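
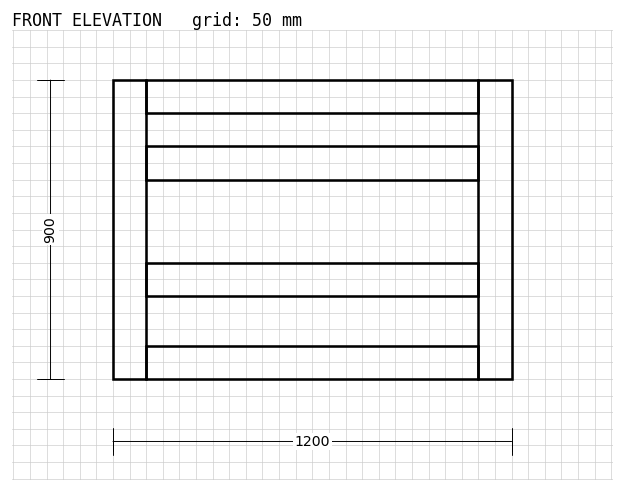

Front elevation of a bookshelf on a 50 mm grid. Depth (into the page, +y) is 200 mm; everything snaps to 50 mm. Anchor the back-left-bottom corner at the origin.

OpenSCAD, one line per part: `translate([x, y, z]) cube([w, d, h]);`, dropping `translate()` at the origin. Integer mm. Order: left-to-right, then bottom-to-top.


cube([100, 200, 900]);
translate([100, 0, 0]) cube([1000, 200, 100]);
translate([100, 0, 250]) cube([1000, 200, 100]);
translate([100, 0, 600]) cube([1000, 200, 100]);
translate([100, 0, 800]) cube([1000, 200, 100]);
translate([1100, 0, 0]) cube([100, 200, 900]);


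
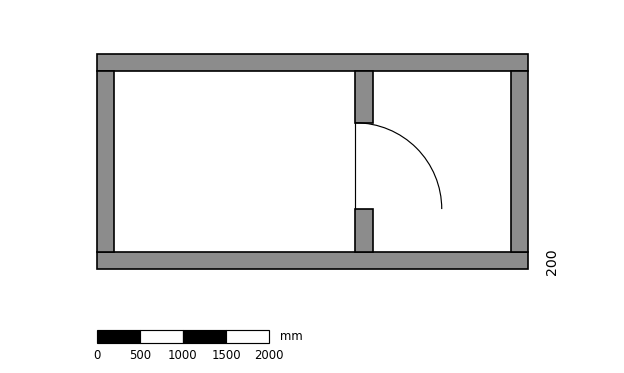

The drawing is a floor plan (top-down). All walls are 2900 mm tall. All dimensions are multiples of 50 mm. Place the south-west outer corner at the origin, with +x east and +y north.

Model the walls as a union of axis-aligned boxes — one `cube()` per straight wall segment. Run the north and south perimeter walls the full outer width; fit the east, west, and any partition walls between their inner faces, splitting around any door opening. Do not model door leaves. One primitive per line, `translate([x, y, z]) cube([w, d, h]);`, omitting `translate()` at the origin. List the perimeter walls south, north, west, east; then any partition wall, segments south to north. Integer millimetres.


cube([5000, 200, 2900]);
translate([0, 2300, 0]) cube([5000, 200, 2900]);
translate([0, 200, 0]) cube([200, 2100, 2900]);
translate([4800, 200, 0]) cube([200, 2100, 2900]);
translate([3000, 200, 0]) cube([200, 500, 2900]);
translate([3000, 1700, 0]) cube([200, 600, 2900]);


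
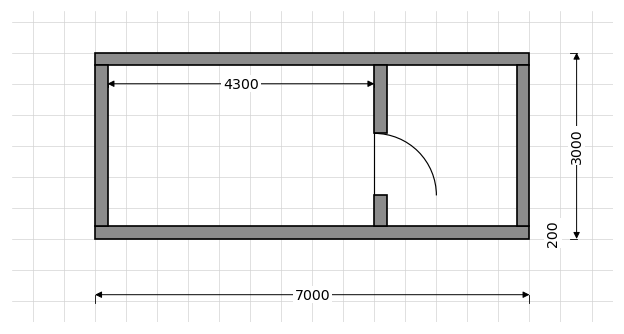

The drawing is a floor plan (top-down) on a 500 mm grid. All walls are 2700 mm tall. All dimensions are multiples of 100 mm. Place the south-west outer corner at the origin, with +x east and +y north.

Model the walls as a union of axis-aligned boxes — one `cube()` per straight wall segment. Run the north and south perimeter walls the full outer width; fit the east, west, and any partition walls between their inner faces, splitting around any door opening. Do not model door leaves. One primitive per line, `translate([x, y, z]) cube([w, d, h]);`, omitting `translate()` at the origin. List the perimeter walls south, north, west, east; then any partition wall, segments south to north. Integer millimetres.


cube([7000, 200, 2700]);
translate([0, 2800, 0]) cube([7000, 200, 2700]);
translate([0, 200, 0]) cube([200, 2600, 2700]);
translate([6800, 200, 0]) cube([200, 2600, 2700]);
translate([4500, 200, 0]) cube([200, 500, 2700]);
translate([4500, 1700, 0]) cube([200, 1100, 2700]);


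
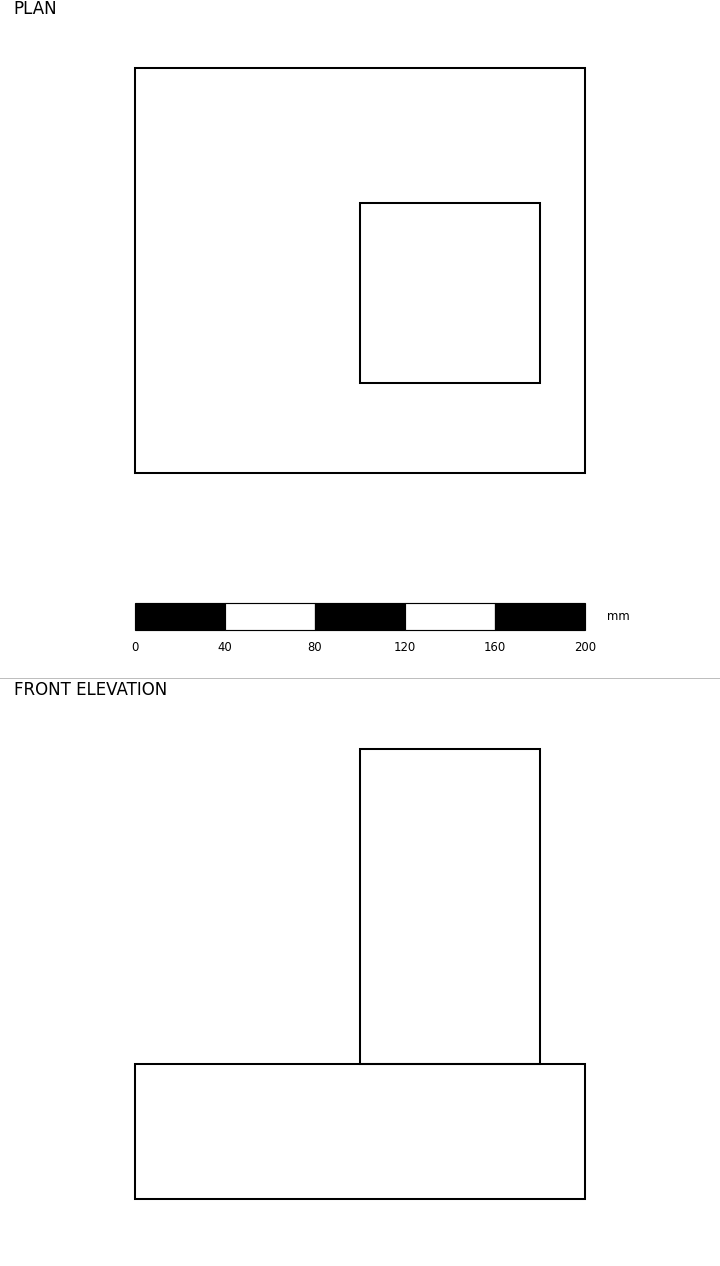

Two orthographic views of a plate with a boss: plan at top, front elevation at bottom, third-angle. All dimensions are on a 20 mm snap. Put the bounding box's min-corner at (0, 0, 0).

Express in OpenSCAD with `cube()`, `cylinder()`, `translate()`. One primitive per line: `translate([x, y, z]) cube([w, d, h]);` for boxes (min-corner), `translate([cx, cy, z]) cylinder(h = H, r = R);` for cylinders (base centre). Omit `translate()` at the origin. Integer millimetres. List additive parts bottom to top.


cube([200, 180, 60]);
translate([100, 40, 60]) cube([80, 80, 140]);


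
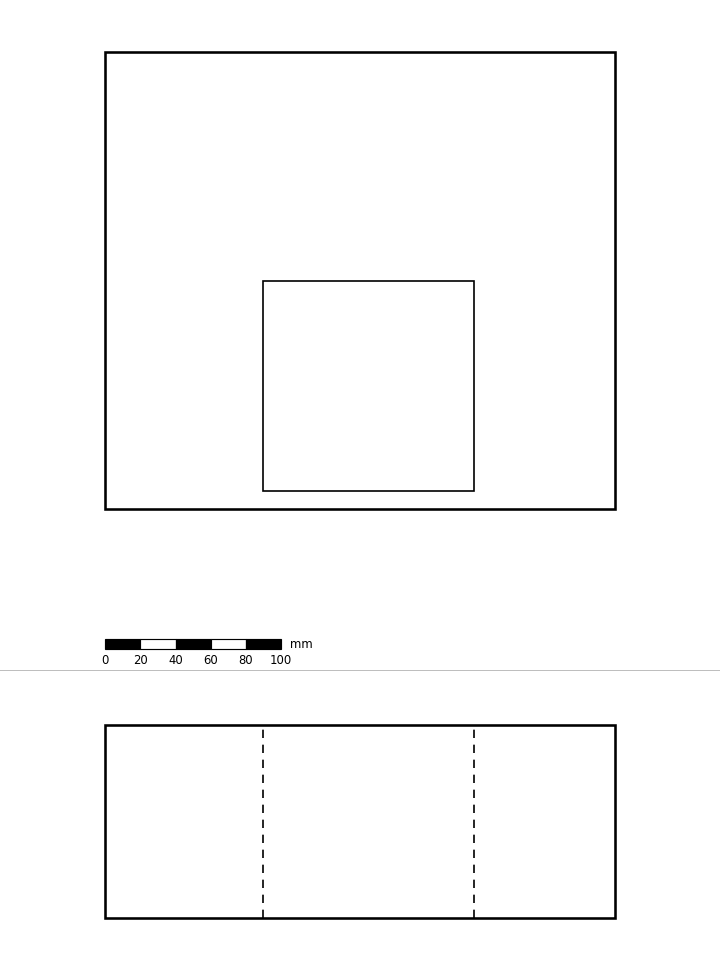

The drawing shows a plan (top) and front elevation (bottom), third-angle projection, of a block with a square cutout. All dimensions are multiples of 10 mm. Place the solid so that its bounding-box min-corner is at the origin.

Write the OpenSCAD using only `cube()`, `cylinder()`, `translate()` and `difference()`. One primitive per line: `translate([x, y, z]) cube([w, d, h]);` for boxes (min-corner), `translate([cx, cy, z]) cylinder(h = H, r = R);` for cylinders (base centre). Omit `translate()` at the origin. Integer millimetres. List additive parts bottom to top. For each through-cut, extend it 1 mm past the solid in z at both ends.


difference() {
  cube([290, 260, 110]);
  translate([90, 10, -1]) cube([120, 120, 112]);
}


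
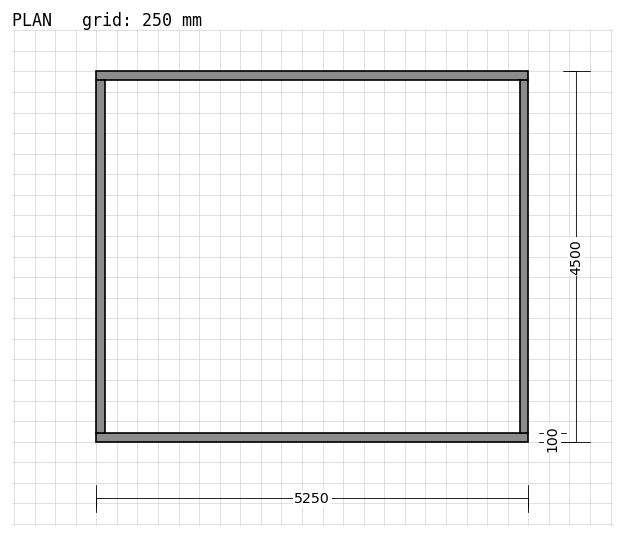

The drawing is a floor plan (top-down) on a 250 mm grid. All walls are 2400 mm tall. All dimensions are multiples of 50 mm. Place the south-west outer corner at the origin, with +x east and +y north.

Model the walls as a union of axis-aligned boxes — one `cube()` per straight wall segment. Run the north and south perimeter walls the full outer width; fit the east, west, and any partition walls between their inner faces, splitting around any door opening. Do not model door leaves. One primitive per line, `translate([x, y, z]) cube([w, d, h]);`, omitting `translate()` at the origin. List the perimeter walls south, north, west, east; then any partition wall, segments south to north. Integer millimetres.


cube([5250, 100, 2400]);
translate([0, 4400, 0]) cube([5250, 100, 2400]);
translate([0, 100, 0]) cube([100, 4300, 2400]);
translate([5150, 100, 0]) cube([100, 4300, 2400]);


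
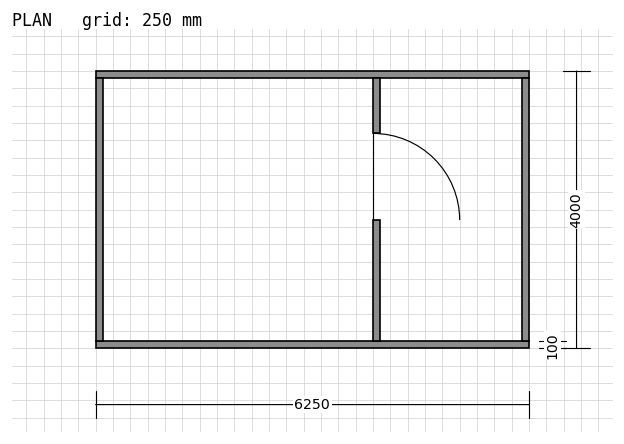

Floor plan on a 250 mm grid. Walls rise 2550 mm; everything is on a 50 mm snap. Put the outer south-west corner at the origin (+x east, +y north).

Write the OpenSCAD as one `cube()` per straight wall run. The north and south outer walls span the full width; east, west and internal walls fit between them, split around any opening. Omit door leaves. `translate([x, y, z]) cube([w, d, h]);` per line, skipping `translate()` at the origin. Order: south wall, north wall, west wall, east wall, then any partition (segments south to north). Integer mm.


cube([6250, 100, 2550]);
translate([0, 3900, 0]) cube([6250, 100, 2550]);
translate([0, 100, 0]) cube([100, 3800, 2550]);
translate([6150, 100, 0]) cube([100, 3800, 2550]);
translate([4000, 100, 0]) cube([100, 1750, 2550]);
translate([4000, 3100, 0]) cube([100, 800, 2550]);


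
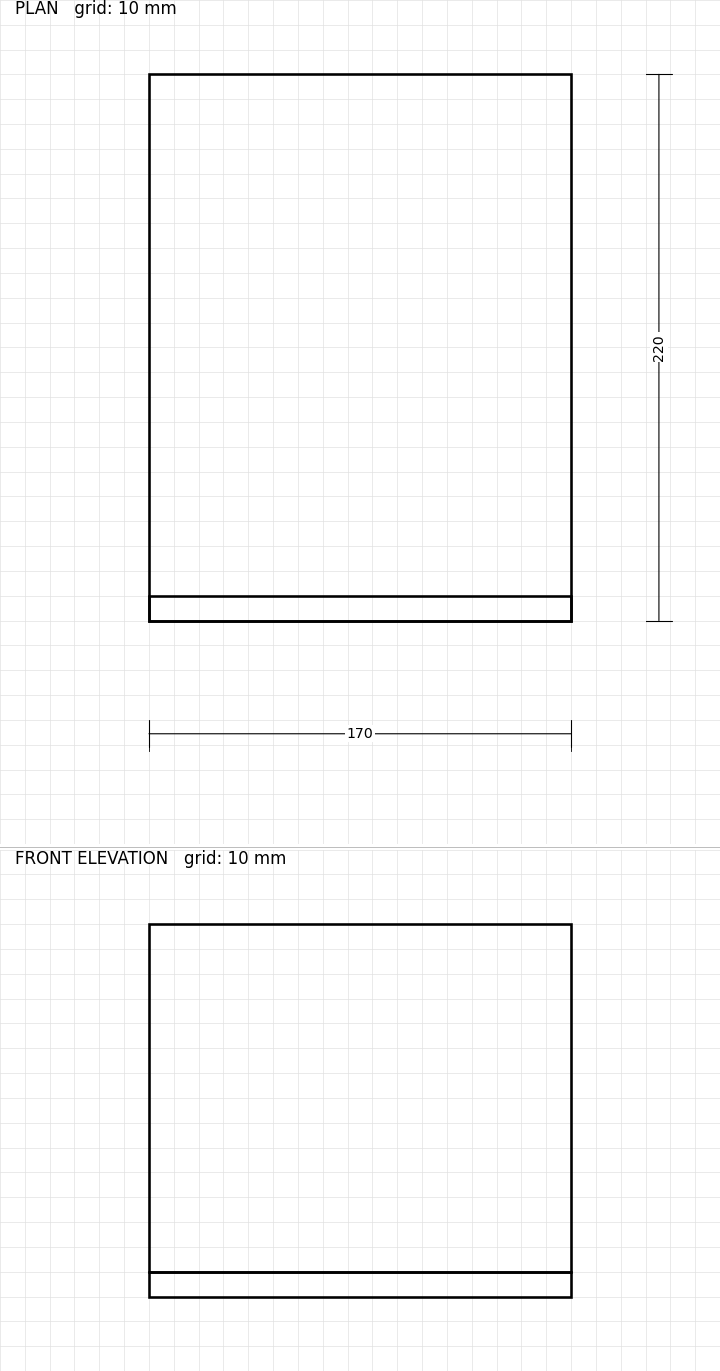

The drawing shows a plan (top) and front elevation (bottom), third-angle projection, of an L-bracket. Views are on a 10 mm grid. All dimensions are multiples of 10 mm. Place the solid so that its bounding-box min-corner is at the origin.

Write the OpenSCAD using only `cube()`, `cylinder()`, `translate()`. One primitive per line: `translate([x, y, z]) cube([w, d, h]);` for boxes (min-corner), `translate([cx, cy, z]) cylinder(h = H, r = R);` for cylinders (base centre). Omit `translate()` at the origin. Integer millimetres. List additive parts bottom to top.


cube([170, 220, 10]);
translate([0, 0, 10]) cube([170, 10, 140]);


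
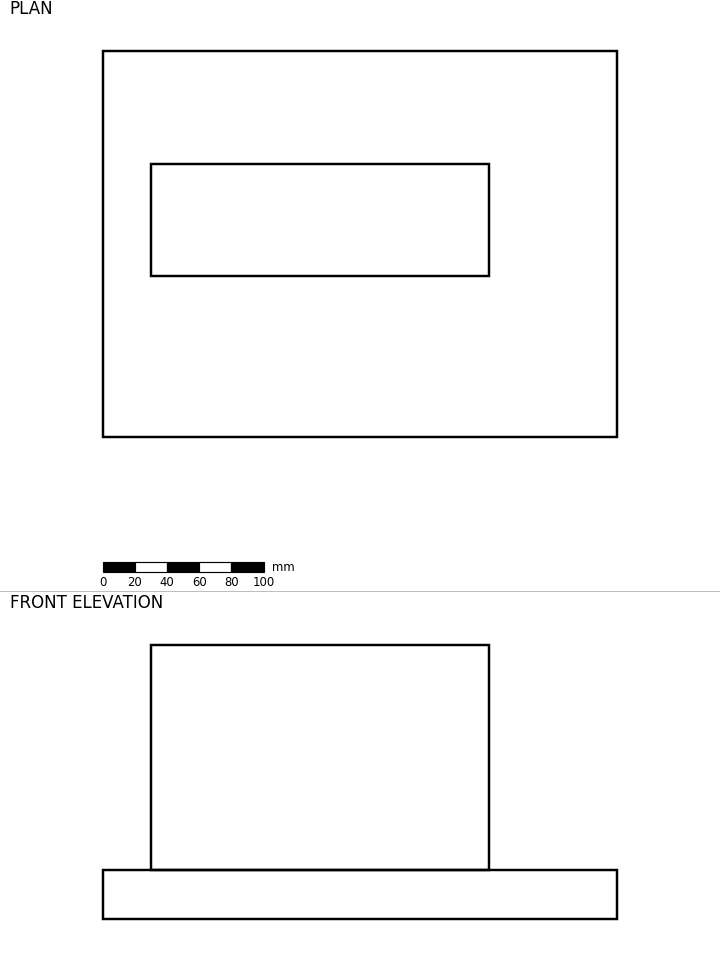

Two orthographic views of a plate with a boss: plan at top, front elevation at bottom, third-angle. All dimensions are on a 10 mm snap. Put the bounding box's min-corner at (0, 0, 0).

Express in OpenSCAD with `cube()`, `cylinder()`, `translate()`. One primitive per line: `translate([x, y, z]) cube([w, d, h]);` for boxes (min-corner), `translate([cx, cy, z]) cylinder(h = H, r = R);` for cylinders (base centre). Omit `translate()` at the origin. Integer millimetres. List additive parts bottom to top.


cube([320, 240, 30]);
translate([30, 100, 30]) cube([210, 70, 140]);


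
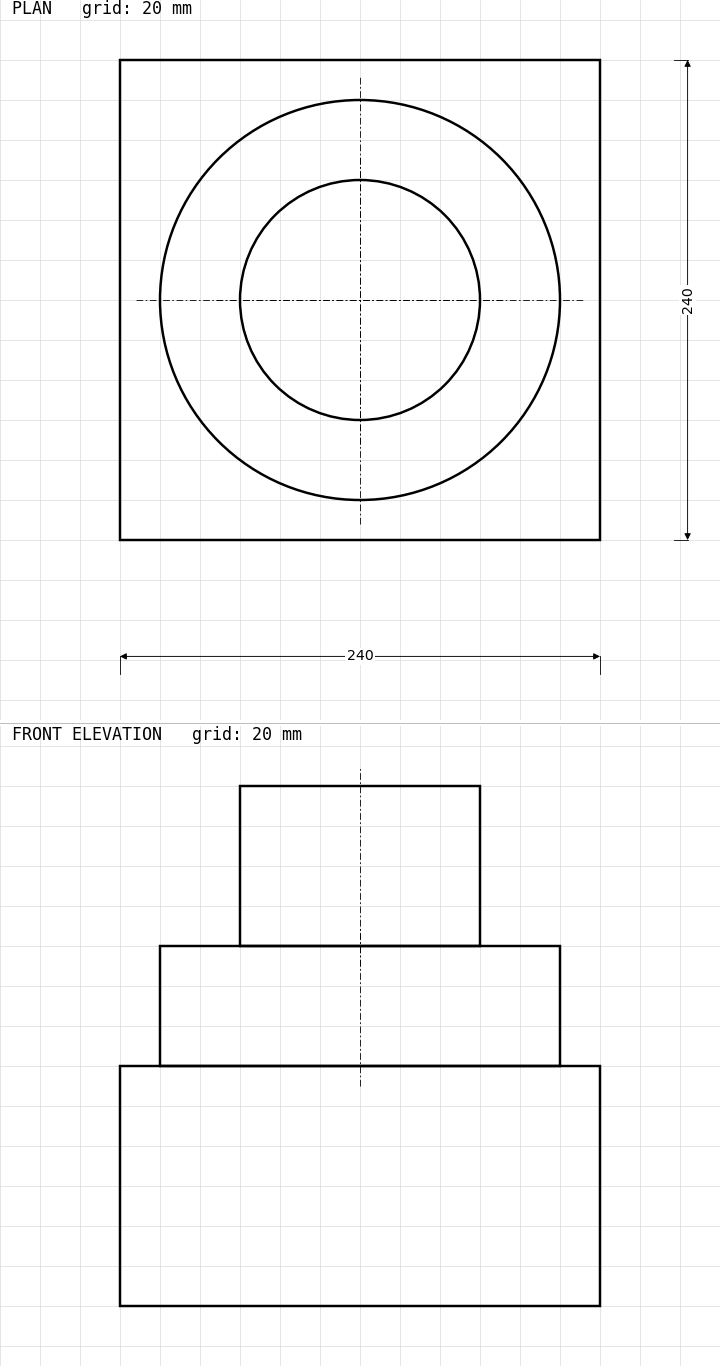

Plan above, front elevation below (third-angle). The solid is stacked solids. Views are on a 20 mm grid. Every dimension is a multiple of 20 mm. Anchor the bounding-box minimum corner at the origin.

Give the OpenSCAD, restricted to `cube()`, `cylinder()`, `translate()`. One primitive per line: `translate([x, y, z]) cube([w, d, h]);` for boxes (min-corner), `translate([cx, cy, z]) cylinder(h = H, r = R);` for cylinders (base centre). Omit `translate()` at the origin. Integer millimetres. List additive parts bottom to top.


cube([240, 240, 120]);
translate([120, 120, 120]) cylinder(h = 60, r = 100);
translate([120, 120, 180]) cylinder(h = 80, r = 60);


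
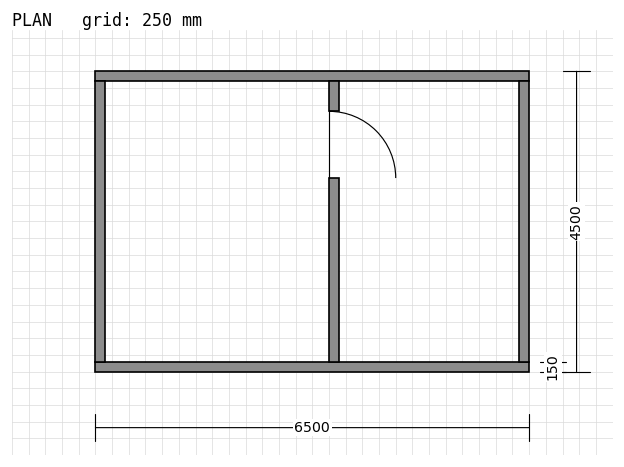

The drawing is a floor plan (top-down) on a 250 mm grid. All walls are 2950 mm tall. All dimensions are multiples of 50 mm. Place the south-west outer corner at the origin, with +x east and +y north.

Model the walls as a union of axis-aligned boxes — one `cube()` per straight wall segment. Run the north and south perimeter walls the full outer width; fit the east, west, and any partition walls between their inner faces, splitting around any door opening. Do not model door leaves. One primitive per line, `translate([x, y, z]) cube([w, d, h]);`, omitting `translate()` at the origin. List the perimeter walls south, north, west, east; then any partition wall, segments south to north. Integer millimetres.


cube([6500, 150, 2950]);
translate([0, 4350, 0]) cube([6500, 150, 2950]);
translate([0, 150, 0]) cube([150, 4200, 2950]);
translate([6350, 150, 0]) cube([150, 4200, 2950]);
translate([3500, 150, 0]) cube([150, 2750, 2950]);
translate([3500, 3900, 0]) cube([150, 450, 2950]);


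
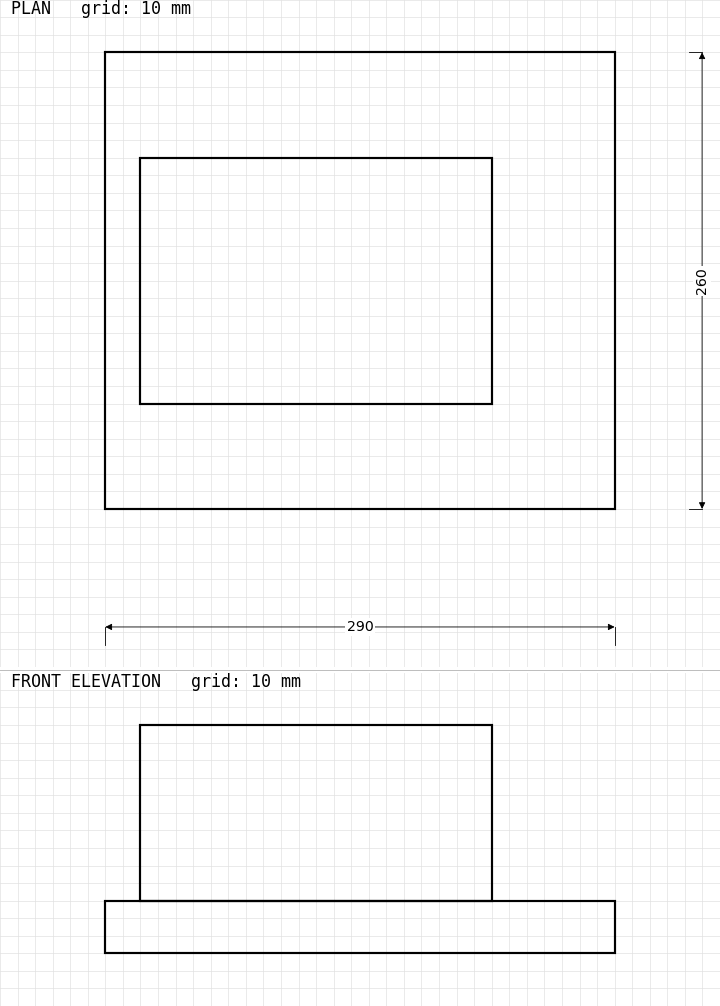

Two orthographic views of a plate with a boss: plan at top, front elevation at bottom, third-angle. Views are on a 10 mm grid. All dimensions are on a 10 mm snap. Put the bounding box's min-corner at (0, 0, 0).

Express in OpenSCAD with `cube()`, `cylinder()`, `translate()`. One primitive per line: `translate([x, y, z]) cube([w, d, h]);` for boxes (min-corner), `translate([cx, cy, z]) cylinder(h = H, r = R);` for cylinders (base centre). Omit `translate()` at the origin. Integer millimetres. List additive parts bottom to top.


cube([290, 260, 30]);
translate([20, 60, 30]) cube([200, 140, 100]);


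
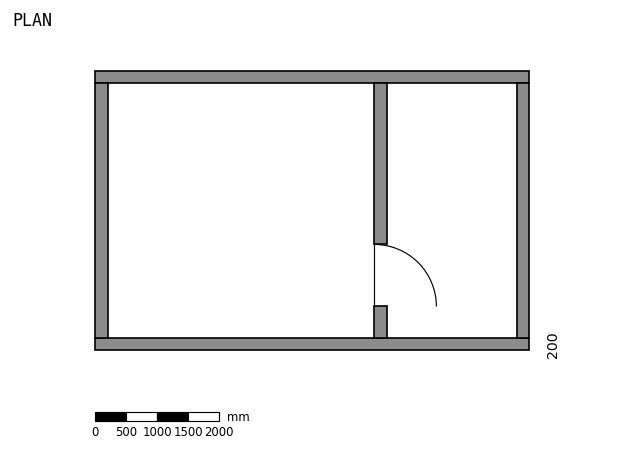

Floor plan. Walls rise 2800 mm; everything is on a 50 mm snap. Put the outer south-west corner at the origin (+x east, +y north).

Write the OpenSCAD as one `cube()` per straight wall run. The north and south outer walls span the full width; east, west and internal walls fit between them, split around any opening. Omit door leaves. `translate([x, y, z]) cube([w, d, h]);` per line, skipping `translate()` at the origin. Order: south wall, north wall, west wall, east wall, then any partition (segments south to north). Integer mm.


cube([7000, 200, 2800]);
translate([0, 4300, 0]) cube([7000, 200, 2800]);
translate([0, 200, 0]) cube([200, 4100, 2800]);
translate([6800, 200, 0]) cube([200, 4100, 2800]);
translate([4500, 200, 0]) cube([200, 500, 2800]);
translate([4500, 1700, 0]) cube([200, 2600, 2800]);


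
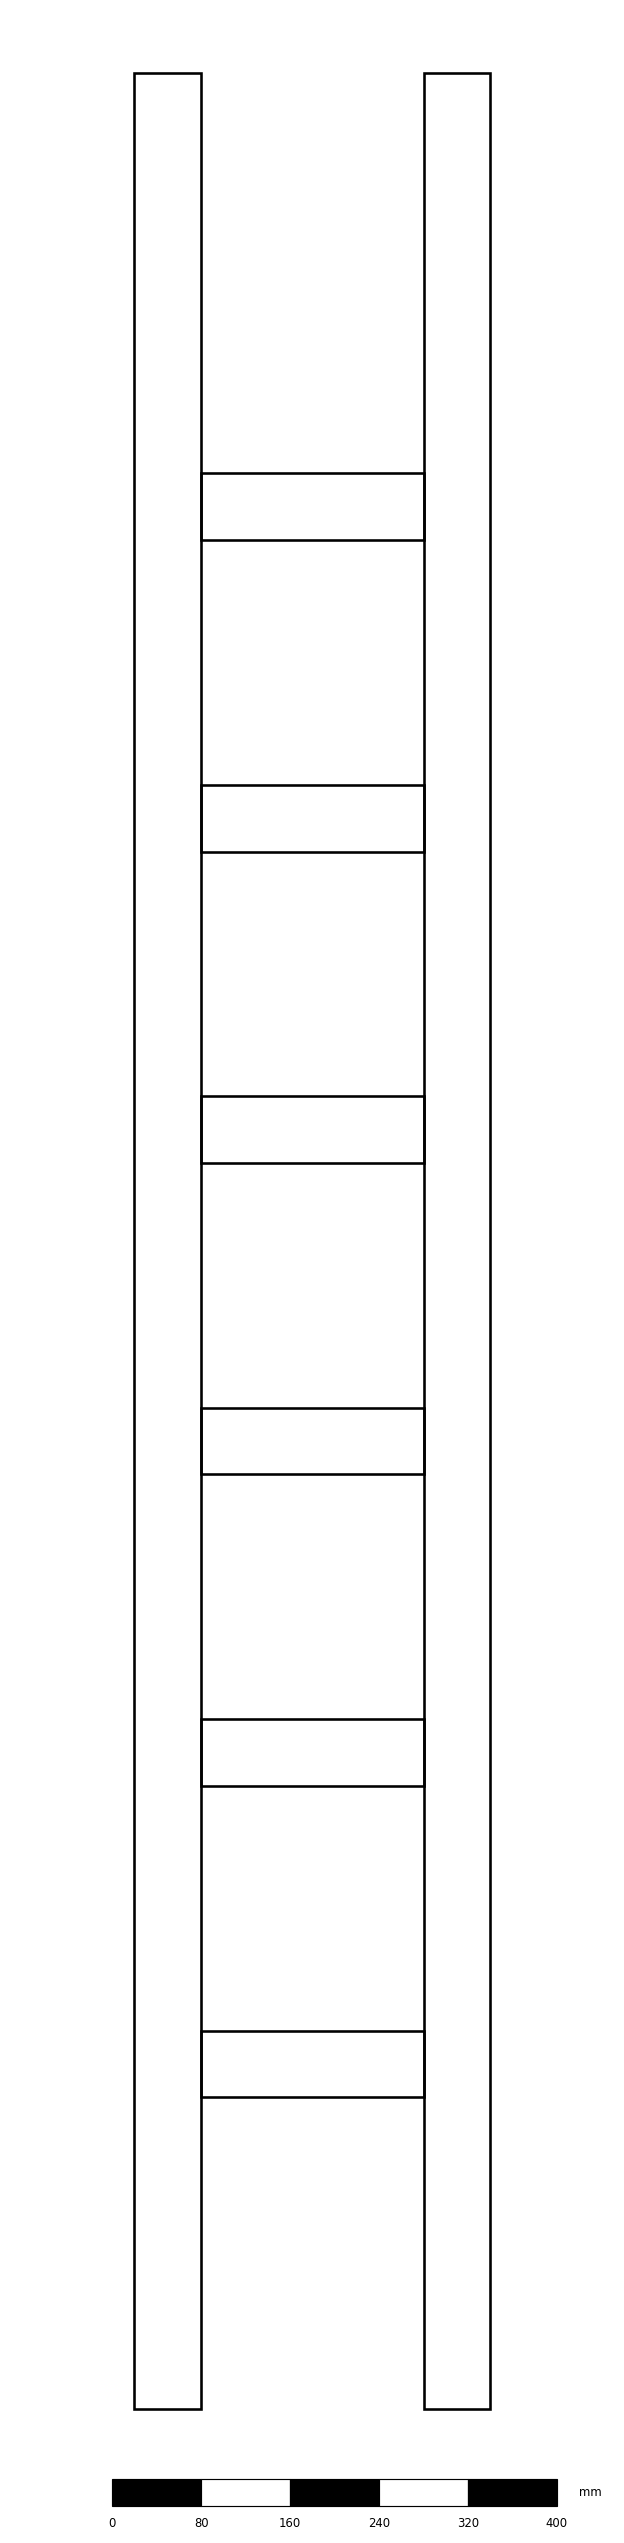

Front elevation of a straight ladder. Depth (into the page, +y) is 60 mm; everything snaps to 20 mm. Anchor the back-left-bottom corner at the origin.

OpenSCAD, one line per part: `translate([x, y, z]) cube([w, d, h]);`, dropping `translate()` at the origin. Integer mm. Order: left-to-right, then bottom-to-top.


cube([60, 60, 2100]);
translate([60, 0, 280]) cube([200, 60, 60]);
translate([60, 0, 560]) cube([200, 60, 60]);
translate([60, 0, 840]) cube([200, 60, 60]);
translate([60, 0, 1120]) cube([200, 60, 60]);
translate([60, 0, 1400]) cube([200, 60, 60]);
translate([60, 0, 1680]) cube([200, 60, 60]);
translate([260, 0, 0]) cube([60, 60, 2100]);


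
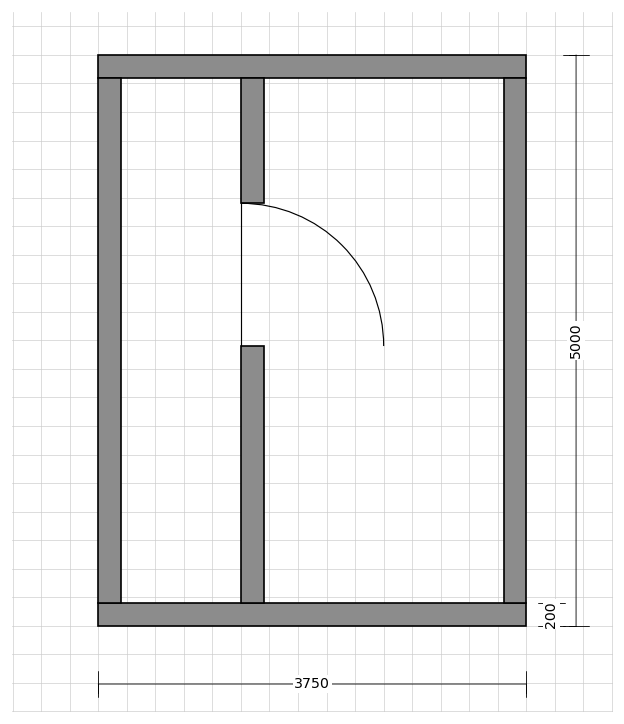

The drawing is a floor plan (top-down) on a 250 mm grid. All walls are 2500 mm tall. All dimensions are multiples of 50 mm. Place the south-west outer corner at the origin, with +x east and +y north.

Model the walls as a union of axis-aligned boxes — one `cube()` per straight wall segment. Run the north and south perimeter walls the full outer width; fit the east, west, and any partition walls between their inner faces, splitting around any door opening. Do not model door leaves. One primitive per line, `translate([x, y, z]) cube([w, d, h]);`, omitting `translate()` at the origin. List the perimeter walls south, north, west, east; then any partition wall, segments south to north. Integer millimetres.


cube([3750, 200, 2500]);
translate([0, 4800, 0]) cube([3750, 200, 2500]);
translate([0, 200, 0]) cube([200, 4600, 2500]);
translate([3550, 200, 0]) cube([200, 4600, 2500]);
translate([1250, 200, 0]) cube([200, 2250, 2500]);
translate([1250, 3700, 0]) cube([200, 1100, 2500]);


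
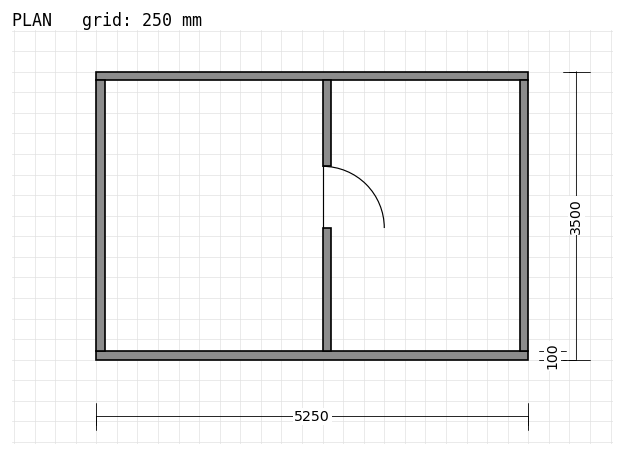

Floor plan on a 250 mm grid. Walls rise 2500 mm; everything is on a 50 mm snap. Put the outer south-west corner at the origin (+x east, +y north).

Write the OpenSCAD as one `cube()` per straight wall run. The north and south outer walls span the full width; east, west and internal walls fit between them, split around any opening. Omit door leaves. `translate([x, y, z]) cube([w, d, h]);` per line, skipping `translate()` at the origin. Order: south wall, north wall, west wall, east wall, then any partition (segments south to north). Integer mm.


cube([5250, 100, 2500]);
translate([0, 3400, 0]) cube([5250, 100, 2500]);
translate([0, 100, 0]) cube([100, 3300, 2500]);
translate([5150, 100, 0]) cube([100, 3300, 2500]);
translate([2750, 100, 0]) cube([100, 1500, 2500]);
translate([2750, 2350, 0]) cube([100, 1050, 2500]);


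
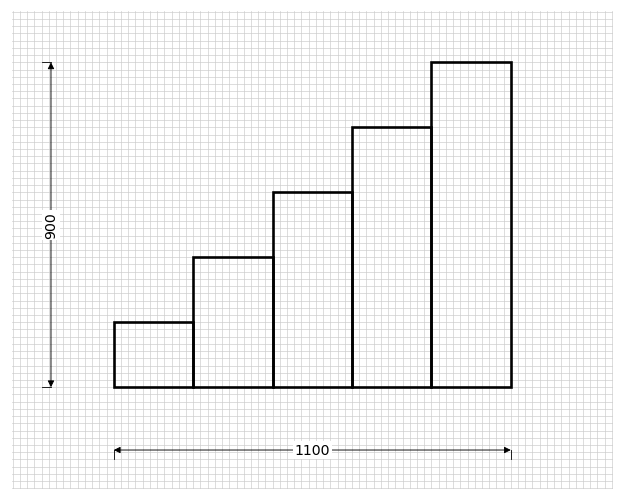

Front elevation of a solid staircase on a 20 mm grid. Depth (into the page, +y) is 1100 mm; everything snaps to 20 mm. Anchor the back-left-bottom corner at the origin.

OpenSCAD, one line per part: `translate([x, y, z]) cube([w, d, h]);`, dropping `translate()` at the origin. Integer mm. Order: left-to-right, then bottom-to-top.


cube([220, 1100, 180]);
translate([220, 0, 0]) cube([220, 1100, 360]);
translate([440, 0, 0]) cube([220, 1100, 540]);
translate([660, 0, 0]) cube([220, 1100, 720]);
translate([880, 0, 0]) cube([220, 1100, 900]);


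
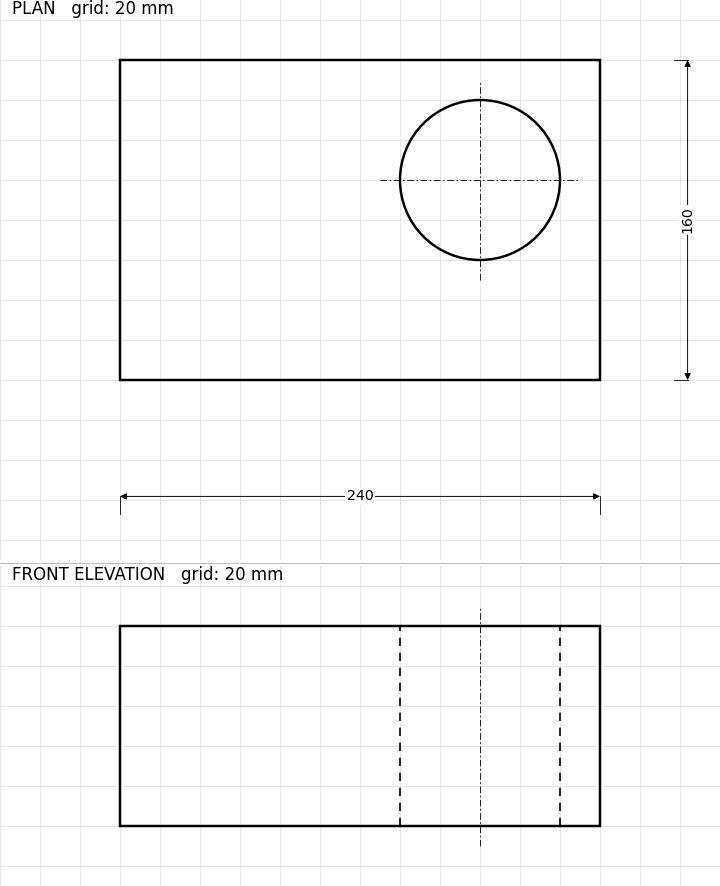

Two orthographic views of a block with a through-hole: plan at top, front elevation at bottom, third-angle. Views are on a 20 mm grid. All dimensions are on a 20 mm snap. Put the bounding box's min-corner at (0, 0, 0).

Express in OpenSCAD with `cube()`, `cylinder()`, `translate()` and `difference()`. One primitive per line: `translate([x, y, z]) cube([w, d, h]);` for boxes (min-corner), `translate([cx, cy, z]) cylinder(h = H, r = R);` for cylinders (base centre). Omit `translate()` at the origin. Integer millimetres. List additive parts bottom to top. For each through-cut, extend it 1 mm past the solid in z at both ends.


difference() {
  cube([240, 160, 100]);
  translate([180, 100, -1]) cylinder(h = 102, r = 40);
}


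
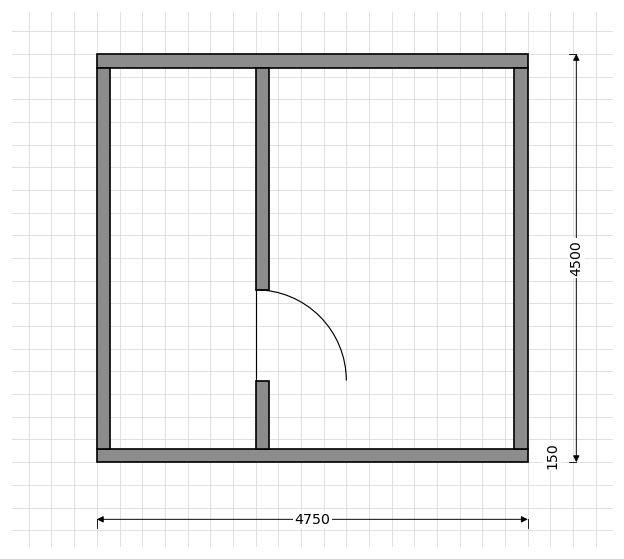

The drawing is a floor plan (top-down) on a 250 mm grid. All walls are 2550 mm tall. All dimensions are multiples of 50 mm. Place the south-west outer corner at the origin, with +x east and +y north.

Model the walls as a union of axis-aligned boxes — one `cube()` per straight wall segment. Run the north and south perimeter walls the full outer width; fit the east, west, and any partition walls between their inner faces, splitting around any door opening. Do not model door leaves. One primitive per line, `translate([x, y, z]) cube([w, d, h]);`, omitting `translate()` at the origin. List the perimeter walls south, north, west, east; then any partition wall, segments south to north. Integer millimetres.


cube([4750, 150, 2550]);
translate([0, 4350, 0]) cube([4750, 150, 2550]);
translate([0, 150, 0]) cube([150, 4200, 2550]);
translate([4600, 150, 0]) cube([150, 4200, 2550]);
translate([1750, 150, 0]) cube([150, 750, 2550]);
translate([1750, 1900, 0]) cube([150, 2450, 2550]);


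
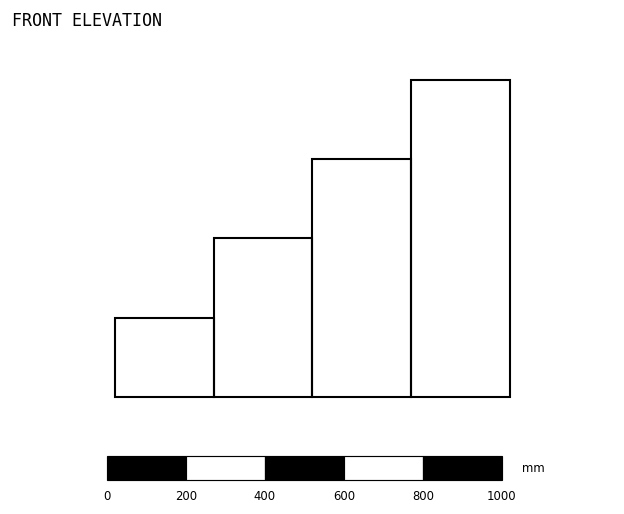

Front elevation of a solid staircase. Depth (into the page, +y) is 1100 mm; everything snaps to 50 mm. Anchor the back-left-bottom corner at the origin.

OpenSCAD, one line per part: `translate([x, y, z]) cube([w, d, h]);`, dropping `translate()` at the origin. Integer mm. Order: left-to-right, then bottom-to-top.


cube([250, 1100, 200]);
translate([250, 0, 0]) cube([250, 1100, 400]);
translate([500, 0, 0]) cube([250, 1100, 600]);
translate([750, 0, 0]) cube([250, 1100, 800]);


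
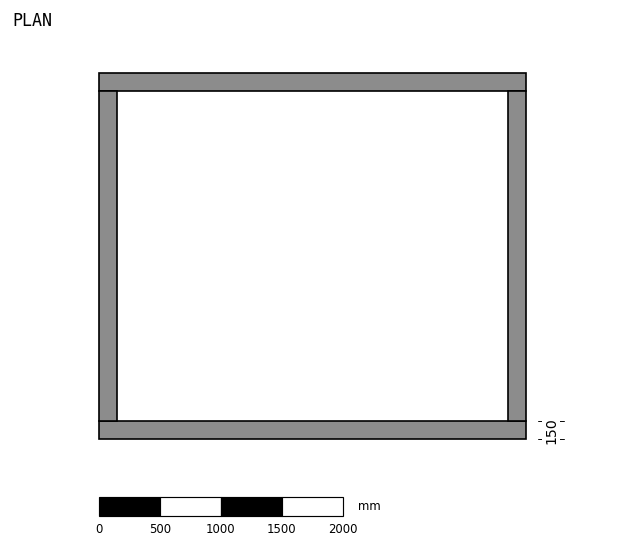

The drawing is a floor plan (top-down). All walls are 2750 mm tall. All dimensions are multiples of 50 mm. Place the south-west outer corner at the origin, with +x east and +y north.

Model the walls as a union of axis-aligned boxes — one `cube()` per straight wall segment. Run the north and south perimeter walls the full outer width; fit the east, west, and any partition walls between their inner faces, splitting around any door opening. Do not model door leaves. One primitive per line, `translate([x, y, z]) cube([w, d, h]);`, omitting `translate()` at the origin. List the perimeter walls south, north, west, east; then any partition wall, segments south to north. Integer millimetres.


cube([3500, 150, 2750]);
translate([0, 2850, 0]) cube([3500, 150, 2750]);
translate([0, 150, 0]) cube([150, 2700, 2750]);
translate([3350, 150, 0]) cube([150, 2700, 2750]);


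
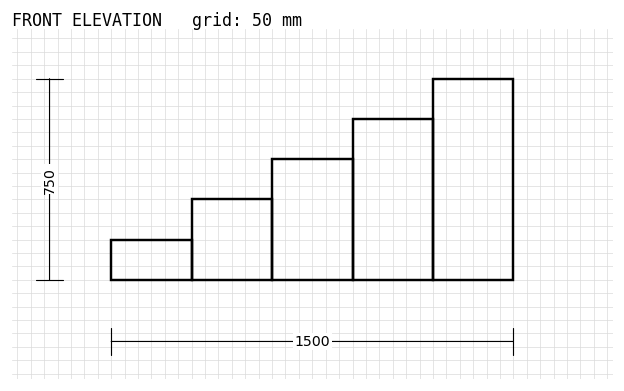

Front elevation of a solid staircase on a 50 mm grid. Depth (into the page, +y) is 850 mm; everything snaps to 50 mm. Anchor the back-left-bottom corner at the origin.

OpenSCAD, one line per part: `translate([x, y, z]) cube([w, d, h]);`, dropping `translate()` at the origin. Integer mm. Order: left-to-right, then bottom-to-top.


cube([300, 850, 150]);
translate([300, 0, 0]) cube([300, 850, 300]);
translate([600, 0, 0]) cube([300, 850, 450]);
translate([900, 0, 0]) cube([300, 850, 600]);
translate([1200, 0, 0]) cube([300, 850, 750]);


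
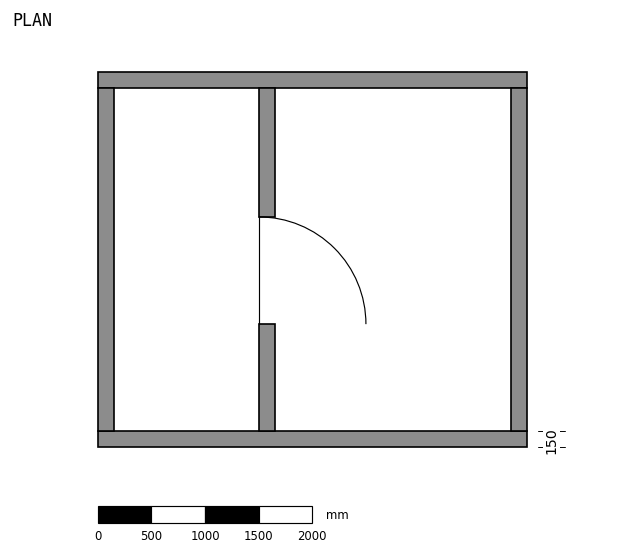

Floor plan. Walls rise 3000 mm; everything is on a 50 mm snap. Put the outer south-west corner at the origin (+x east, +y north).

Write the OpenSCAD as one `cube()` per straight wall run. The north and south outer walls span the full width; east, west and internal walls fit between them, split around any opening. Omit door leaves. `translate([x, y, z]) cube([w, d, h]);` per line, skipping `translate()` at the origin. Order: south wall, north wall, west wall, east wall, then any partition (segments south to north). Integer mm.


cube([4000, 150, 3000]);
translate([0, 3350, 0]) cube([4000, 150, 3000]);
translate([0, 150, 0]) cube([150, 3200, 3000]);
translate([3850, 150, 0]) cube([150, 3200, 3000]);
translate([1500, 150, 0]) cube([150, 1000, 3000]);
translate([1500, 2150, 0]) cube([150, 1200, 3000]);


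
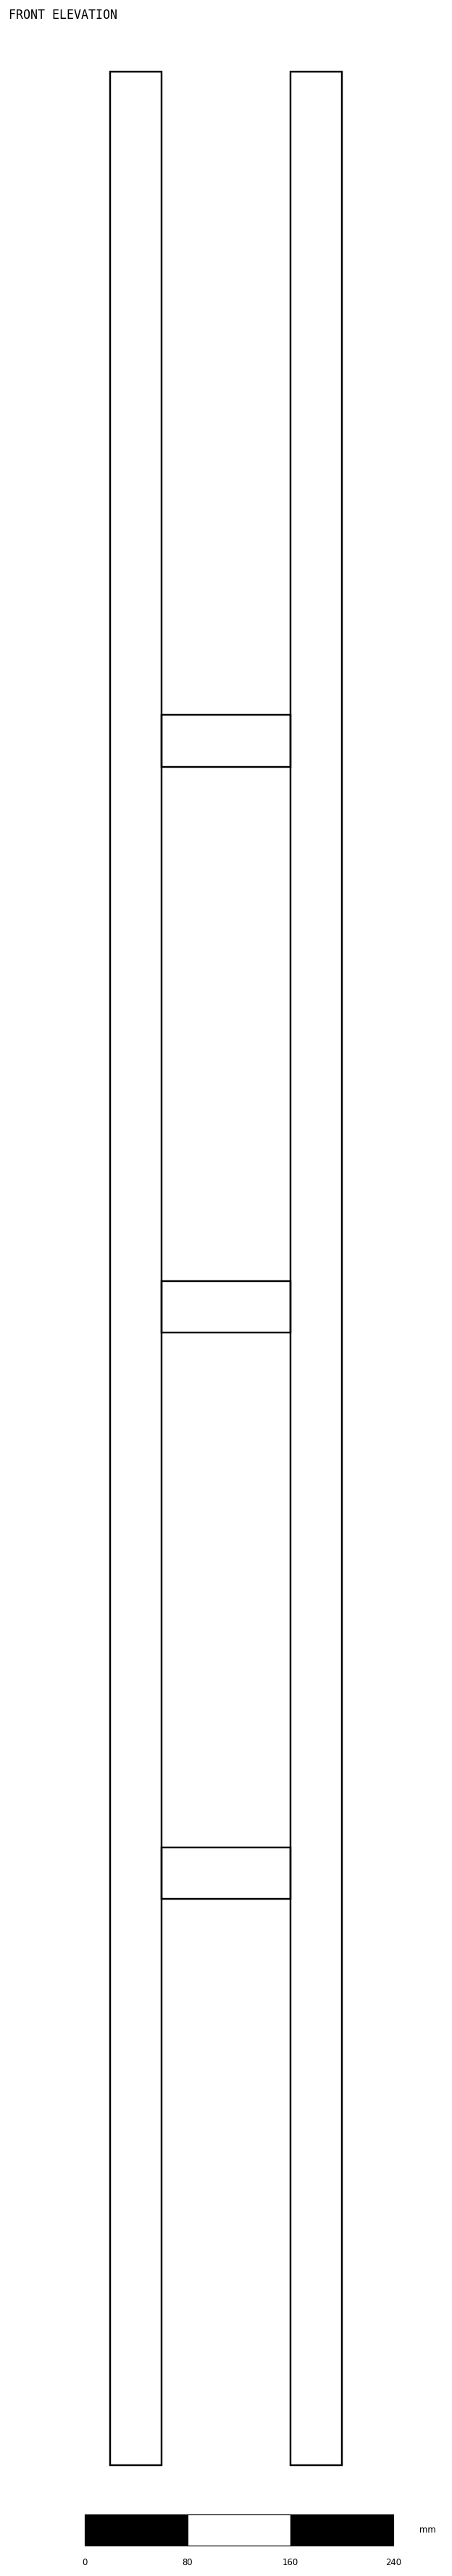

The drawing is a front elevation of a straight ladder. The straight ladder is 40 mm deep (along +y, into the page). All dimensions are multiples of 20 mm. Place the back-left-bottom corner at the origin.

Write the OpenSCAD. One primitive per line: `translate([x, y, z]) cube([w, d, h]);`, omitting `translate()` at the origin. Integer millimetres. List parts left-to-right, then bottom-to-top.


cube([40, 40, 1860]);
translate([40, 0, 440]) cube([100, 40, 40]);
translate([40, 0, 880]) cube([100, 40, 40]);
translate([40, 0, 1320]) cube([100, 40, 40]);
translate([140, 0, 0]) cube([40, 40, 1860]);


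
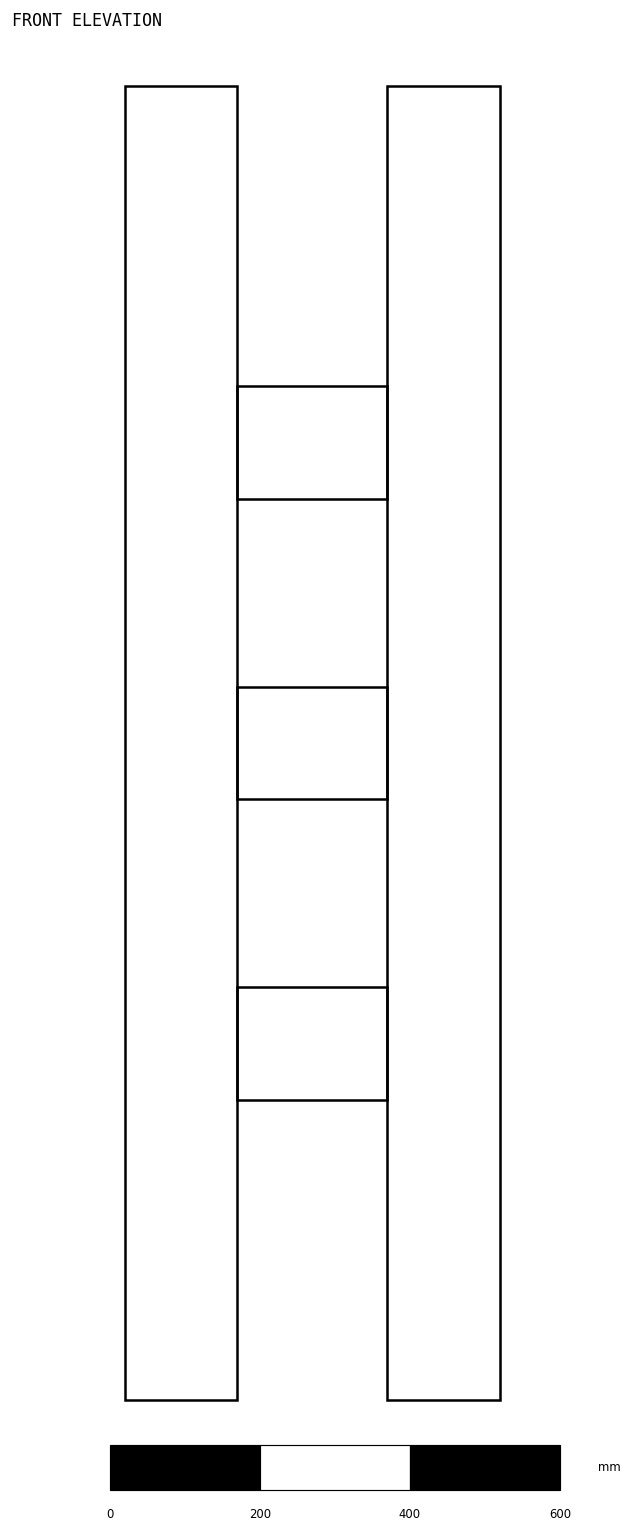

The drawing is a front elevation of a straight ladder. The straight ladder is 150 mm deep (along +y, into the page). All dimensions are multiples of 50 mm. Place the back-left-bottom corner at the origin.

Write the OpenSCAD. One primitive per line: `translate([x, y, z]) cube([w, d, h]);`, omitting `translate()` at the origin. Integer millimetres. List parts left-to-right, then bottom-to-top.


cube([150, 150, 1750]);
translate([150, 0, 400]) cube([200, 150, 150]);
translate([150, 0, 800]) cube([200, 150, 150]);
translate([150, 0, 1200]) cube([200, 150, 150]);
translate([350, 0, 0]) cube([150, 150, 1750]);


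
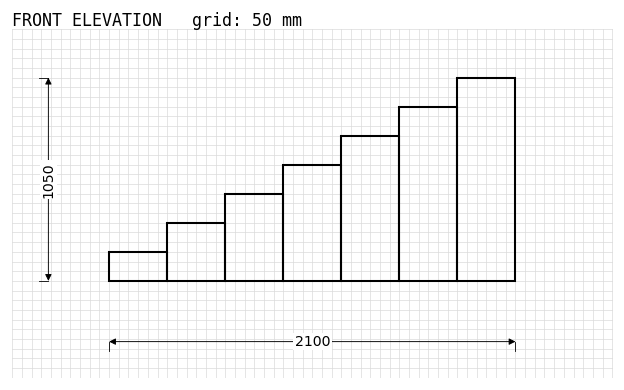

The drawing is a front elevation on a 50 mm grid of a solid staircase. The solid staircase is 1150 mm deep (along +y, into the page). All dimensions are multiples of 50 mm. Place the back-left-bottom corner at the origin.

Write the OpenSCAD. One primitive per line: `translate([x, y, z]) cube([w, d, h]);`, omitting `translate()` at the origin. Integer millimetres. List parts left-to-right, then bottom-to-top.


cube([300, 1150, 150]);
translate([300, 0, 0]) cube([300, 1150, 300]);
translate([600, 0, 0]) cube([300, 1150, 450]);
translate([900, 0, 0]) cube([300, 1150, 600]);
translate([1200, 0, 0]) cube([300, 1150, 750]);
translate([1500, 0, 0]) cube([300, 1150, 900]);
translate([1800, 0, 0]) cube([300, 1150, 1050]);


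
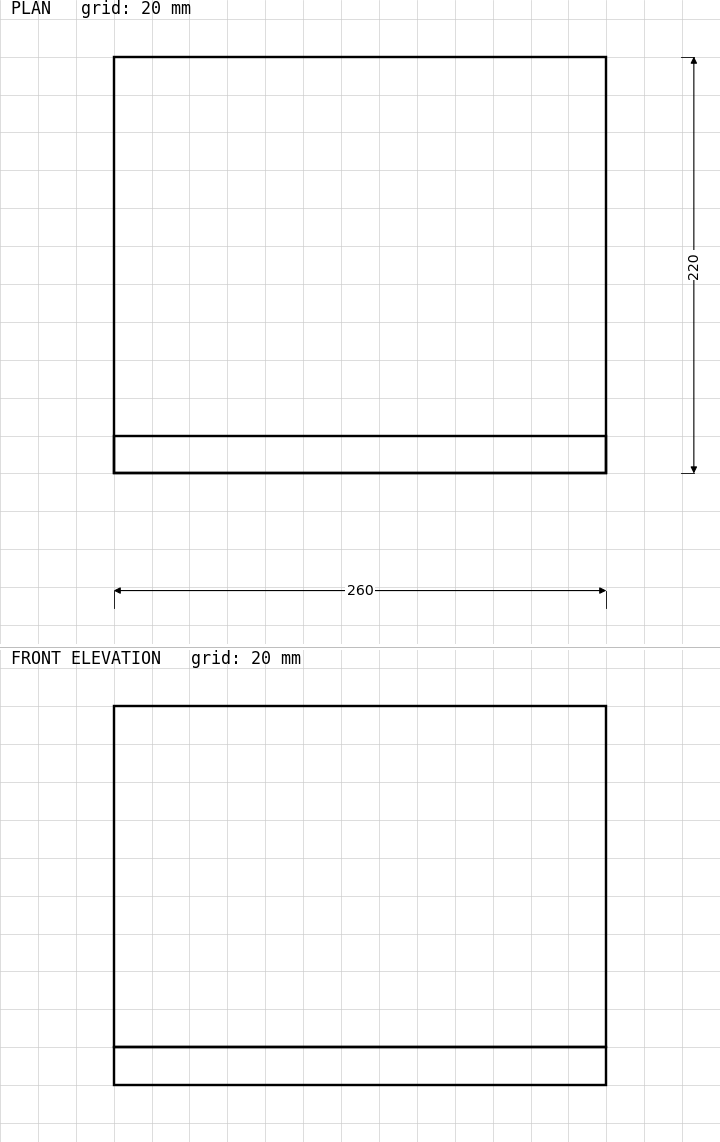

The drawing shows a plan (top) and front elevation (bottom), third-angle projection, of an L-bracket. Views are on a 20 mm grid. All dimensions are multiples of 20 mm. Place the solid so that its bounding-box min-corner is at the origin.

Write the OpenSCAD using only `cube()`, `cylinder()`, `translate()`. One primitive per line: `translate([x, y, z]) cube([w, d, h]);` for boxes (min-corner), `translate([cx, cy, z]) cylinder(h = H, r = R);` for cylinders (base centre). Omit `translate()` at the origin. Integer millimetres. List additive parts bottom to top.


cube([260, 220, 20]);
translate([0, 0, 20]) cube([260, 20, 180]);


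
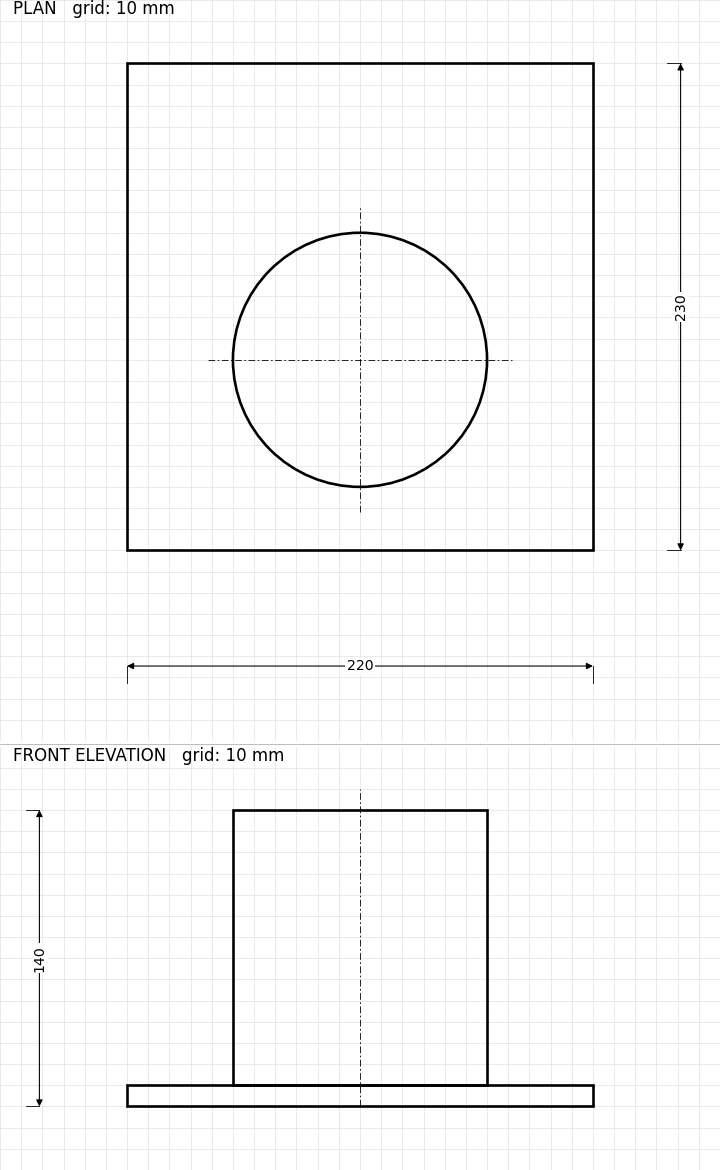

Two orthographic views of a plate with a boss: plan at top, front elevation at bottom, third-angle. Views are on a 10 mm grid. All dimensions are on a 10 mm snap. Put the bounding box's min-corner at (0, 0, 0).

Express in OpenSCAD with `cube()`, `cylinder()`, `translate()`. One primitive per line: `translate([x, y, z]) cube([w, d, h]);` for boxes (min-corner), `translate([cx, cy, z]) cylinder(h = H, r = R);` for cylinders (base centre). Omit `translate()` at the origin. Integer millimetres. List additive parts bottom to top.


cube([220, 230, 10]);
translate([110, 90, 10]) cylinder(h = 130, r = 60);


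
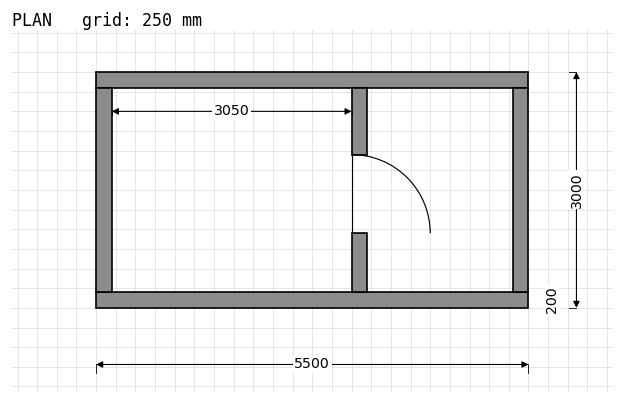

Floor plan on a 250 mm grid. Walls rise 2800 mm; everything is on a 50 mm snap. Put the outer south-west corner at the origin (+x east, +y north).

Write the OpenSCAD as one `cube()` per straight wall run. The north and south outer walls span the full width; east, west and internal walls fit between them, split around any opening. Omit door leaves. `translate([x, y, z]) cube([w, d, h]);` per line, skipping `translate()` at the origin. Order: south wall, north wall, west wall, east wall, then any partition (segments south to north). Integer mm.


cube([5500, 200, 2800]);
translate([0, 2800, 0]) cube([5500, 200, 2800]);
translate([0, 200, 0]) cube([200, 2600, 2800]);
translate([5300, 200, 0]) cube([200, 2600, 2800]);
translate([3250, 200, 0]) cube([200, 750, 2800]);
translate([3250, 1950, 0]) cube([200, 850, 2800]);


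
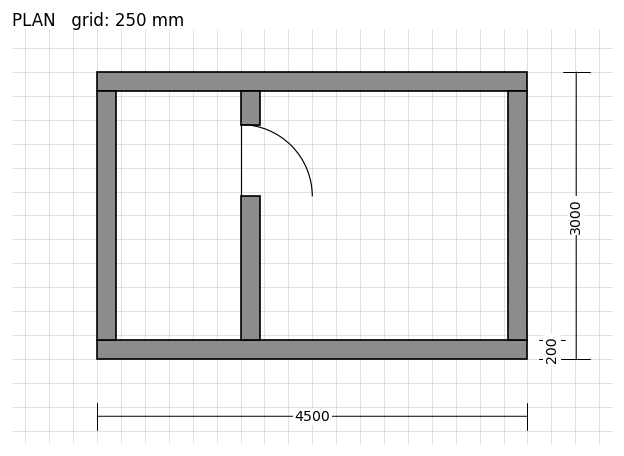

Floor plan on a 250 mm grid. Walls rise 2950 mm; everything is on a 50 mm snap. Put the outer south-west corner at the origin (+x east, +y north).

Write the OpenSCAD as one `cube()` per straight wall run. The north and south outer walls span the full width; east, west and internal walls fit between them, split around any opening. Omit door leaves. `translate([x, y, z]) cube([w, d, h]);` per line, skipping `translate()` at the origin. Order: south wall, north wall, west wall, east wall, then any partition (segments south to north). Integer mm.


cube([4500, 200, 2950]);
translate([0, 2800, 0]) cube([4500, 200, 2950]);
translate([0, 200, 0]) cube([200, 2600, 2950]);
translate([4300, 200, 0]) cube([200, 2600, 2950]);
translate([1500, 200, 0]) cube([200, 1500, 2950]);
translate([1500, 2450, 0]) cube([200, 350, 2950]);


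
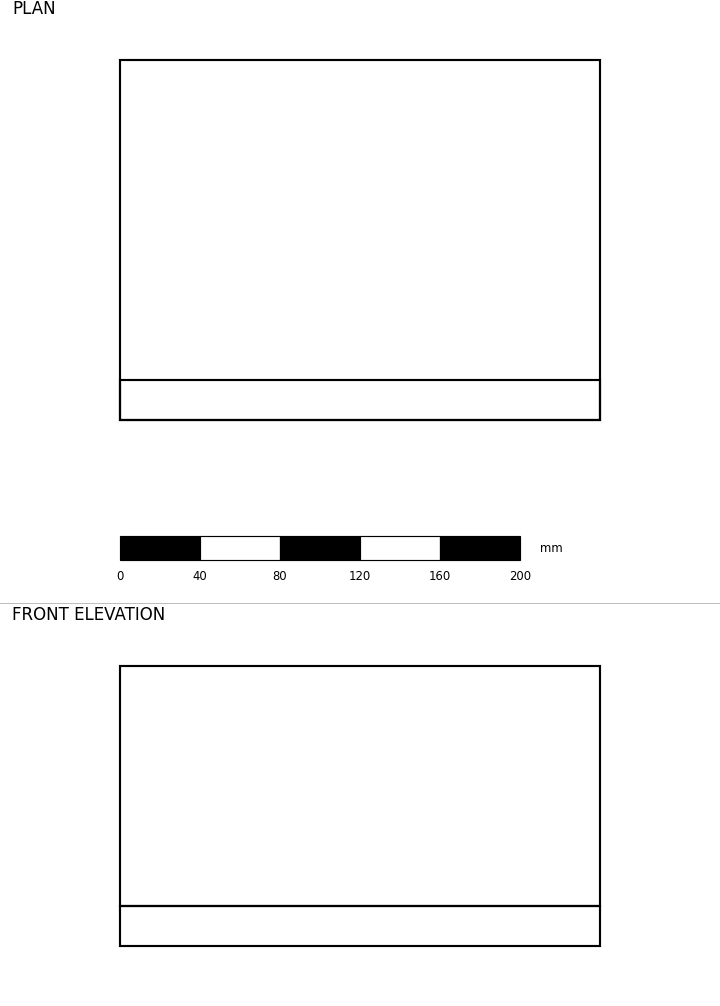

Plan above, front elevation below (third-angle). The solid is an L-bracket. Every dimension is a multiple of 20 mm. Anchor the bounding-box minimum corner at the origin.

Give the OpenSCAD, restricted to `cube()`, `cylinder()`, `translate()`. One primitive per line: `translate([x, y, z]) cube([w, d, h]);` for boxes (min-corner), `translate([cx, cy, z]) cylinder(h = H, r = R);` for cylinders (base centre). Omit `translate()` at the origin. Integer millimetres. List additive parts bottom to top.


cube([240, 180, 20]);
translate([0, 0, 20]) cube([240, 20, 120]);


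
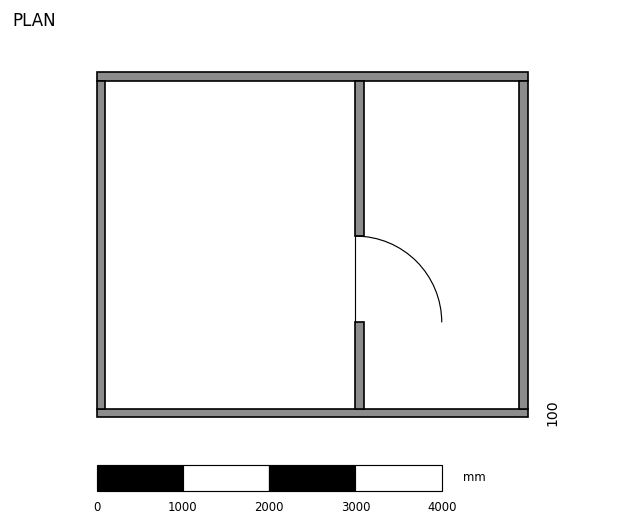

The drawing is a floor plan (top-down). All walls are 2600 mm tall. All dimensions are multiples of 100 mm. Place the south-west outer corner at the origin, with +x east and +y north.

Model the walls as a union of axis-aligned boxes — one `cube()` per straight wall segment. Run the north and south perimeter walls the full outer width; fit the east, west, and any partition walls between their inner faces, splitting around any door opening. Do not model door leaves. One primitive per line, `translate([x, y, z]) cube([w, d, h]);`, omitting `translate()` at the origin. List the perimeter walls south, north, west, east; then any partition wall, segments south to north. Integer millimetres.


cube([5000, 100, 2600]);
translate([0, 3900, 0]) cube([5000, 100, 2600]);
translate([0, 100, 0]) cube([100, 3800, 2600]);
translate([4900, 100, 0]) cube([100, 3800, 2600]);
translate([3000, 100, 0]) cube([100, 1000, 2600]);
translate([3000, 2100, 0]) cube([100, 1800, 2600]);


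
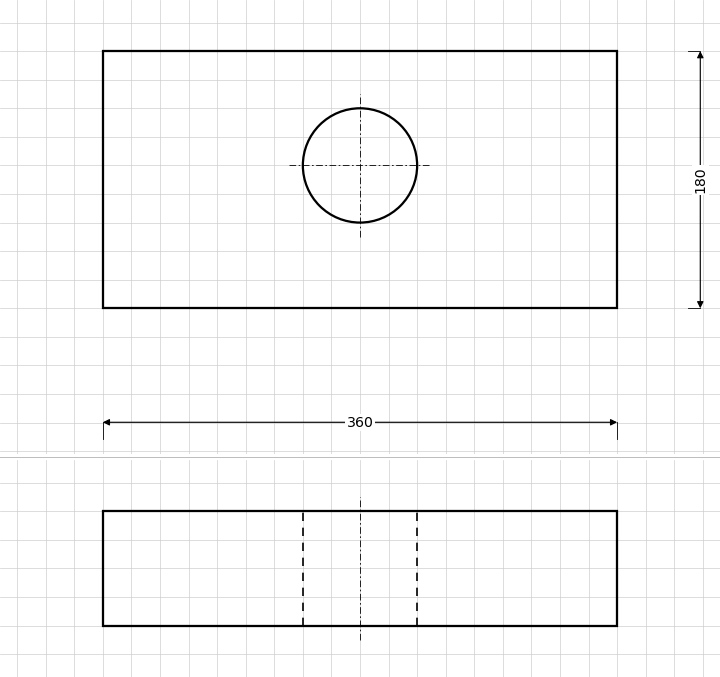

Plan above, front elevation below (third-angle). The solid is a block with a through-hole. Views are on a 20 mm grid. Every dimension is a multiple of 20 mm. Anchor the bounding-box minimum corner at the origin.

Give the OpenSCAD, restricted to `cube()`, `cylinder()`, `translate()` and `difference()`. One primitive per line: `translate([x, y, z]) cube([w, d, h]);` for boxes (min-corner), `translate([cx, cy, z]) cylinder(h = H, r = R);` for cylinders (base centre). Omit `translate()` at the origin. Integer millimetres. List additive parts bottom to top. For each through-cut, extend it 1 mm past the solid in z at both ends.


difference() {
  cube([360, 180, 80]);
  translate([180, 100, -1]) cylinder(h = 82, r = 40);
}


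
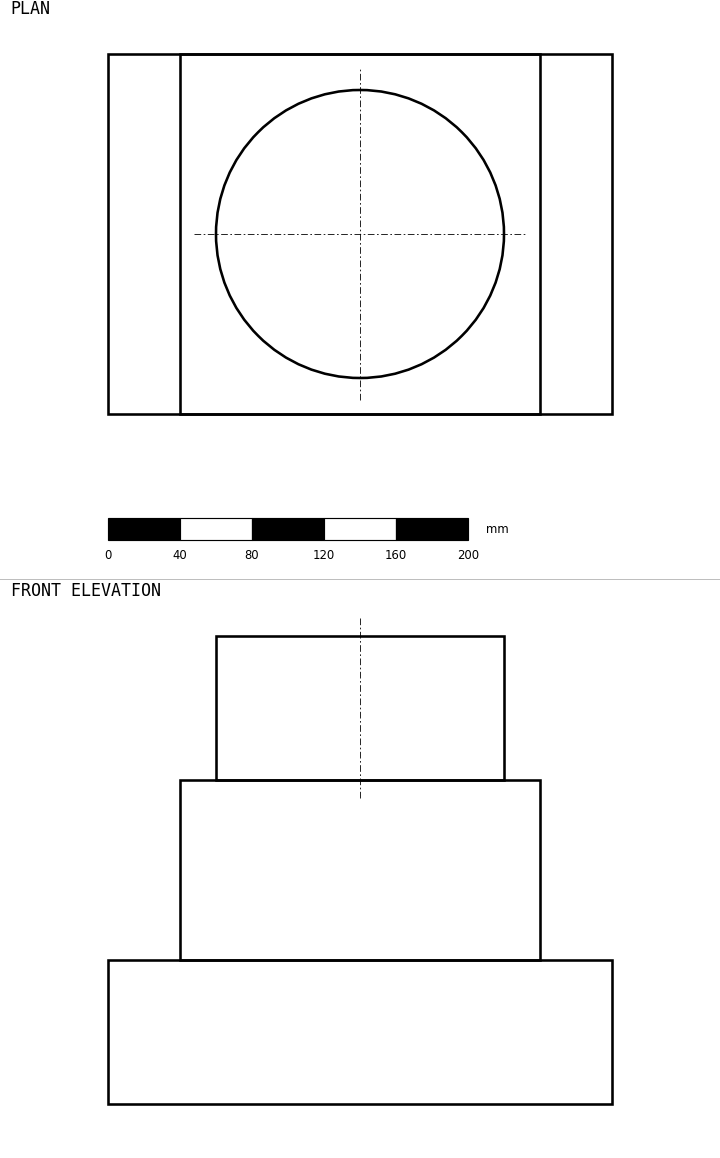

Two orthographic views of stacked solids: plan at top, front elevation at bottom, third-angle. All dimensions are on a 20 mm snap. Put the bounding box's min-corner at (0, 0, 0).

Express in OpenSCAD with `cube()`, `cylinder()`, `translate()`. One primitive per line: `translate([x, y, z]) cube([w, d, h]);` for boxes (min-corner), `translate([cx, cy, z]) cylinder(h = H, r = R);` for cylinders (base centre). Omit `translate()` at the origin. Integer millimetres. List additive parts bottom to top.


cube([280, 200, 80]);
translate([40, 0, 80]) cube([200, 200, 100]);
translate([140, 100, 180]) cylinder(h = 80, r = 80);


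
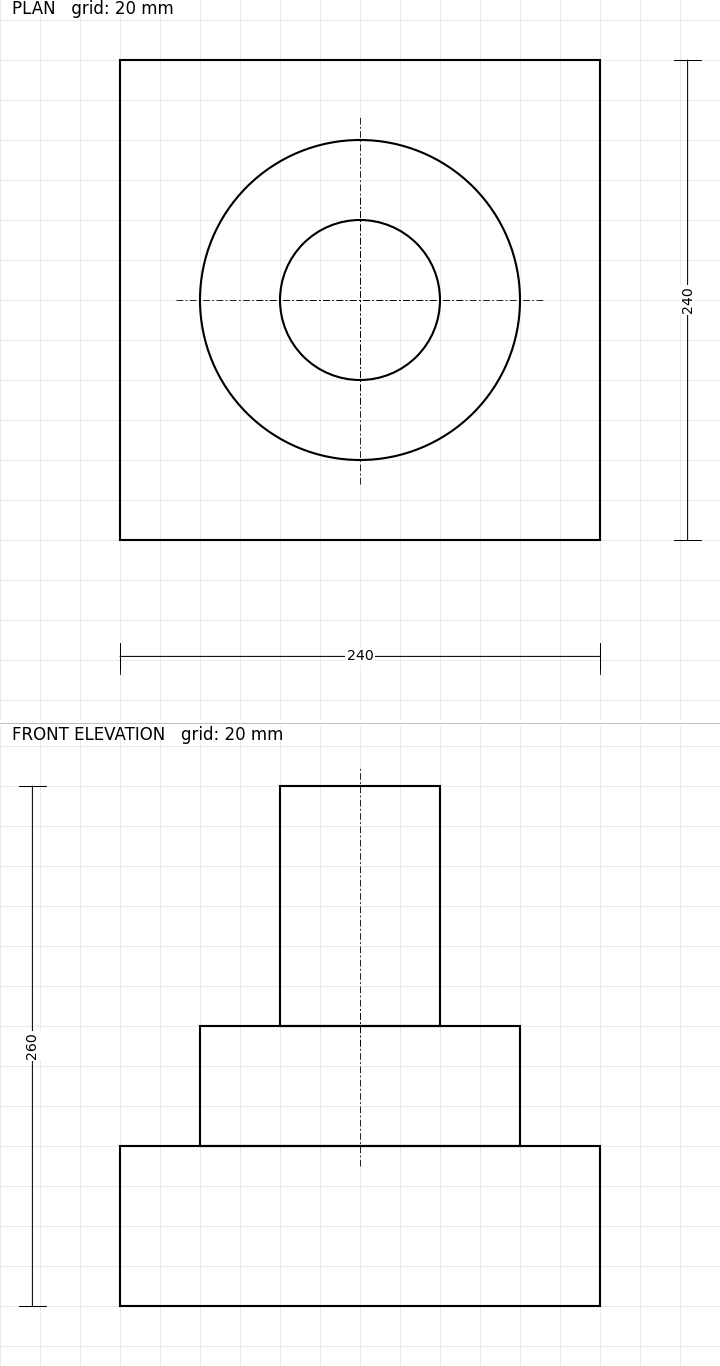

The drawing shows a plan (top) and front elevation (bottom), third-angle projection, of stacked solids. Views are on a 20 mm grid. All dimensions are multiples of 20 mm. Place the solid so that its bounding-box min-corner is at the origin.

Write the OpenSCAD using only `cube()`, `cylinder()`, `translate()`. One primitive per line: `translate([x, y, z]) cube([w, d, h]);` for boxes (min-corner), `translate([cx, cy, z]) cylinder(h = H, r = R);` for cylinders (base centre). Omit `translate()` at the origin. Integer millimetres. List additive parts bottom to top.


cube([240, 240, 80]);
translate([120, 120, 80]) cylinder(h = 60, r = 80);
translate([120, 120, 140]) cylinder(h = 120, r = 40);


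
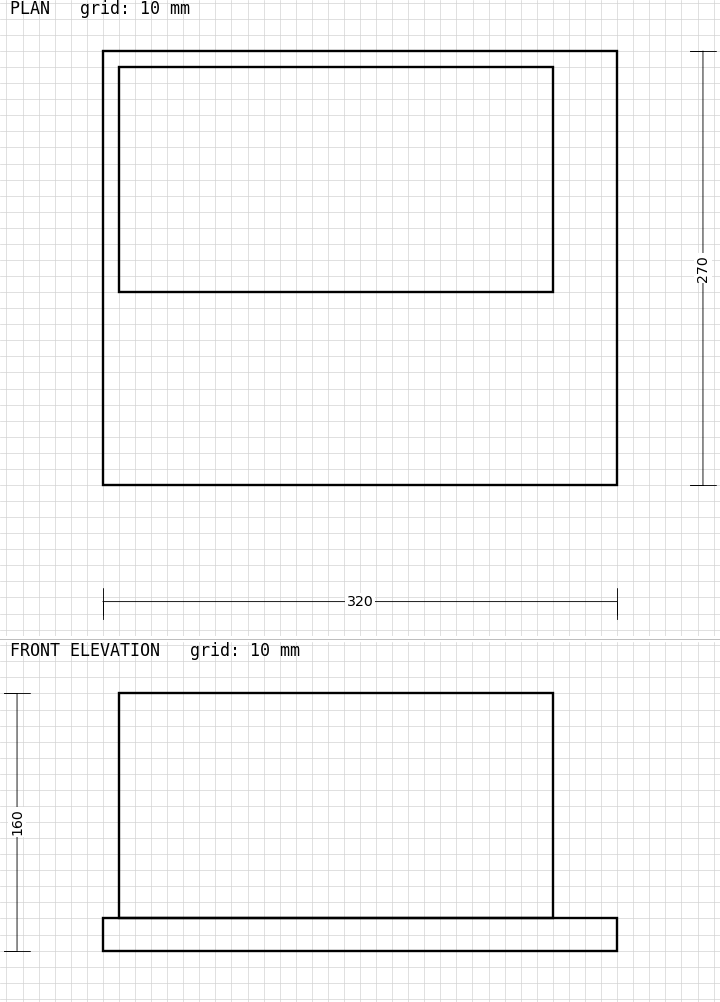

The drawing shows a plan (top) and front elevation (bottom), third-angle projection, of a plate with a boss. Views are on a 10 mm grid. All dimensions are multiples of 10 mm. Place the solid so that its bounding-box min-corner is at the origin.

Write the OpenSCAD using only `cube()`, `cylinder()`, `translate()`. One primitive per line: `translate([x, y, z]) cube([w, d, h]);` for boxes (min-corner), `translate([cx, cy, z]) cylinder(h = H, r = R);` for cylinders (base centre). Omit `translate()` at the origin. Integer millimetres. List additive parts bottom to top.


cube([320, 270, 20]);
translate([10, 120, 20]) cube([270, 140, 140]);


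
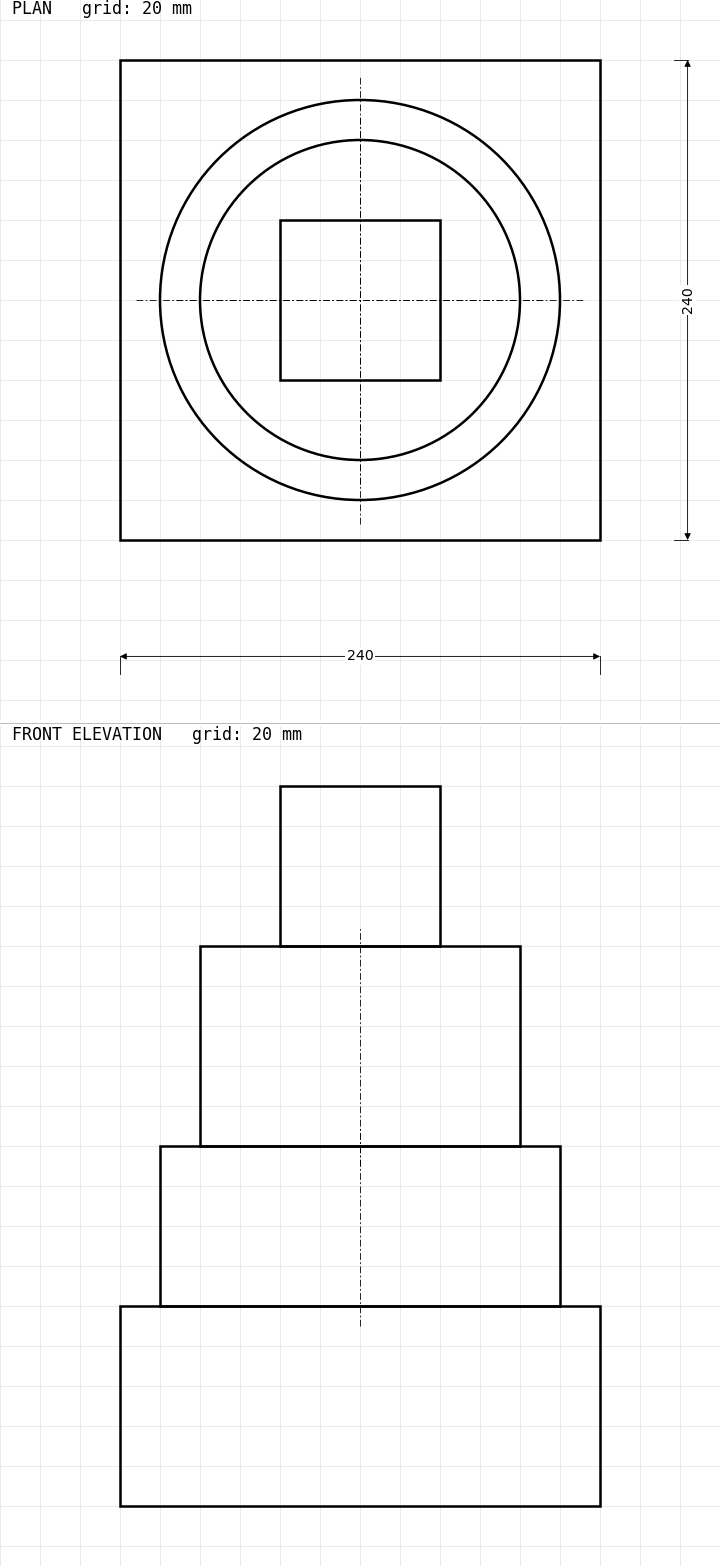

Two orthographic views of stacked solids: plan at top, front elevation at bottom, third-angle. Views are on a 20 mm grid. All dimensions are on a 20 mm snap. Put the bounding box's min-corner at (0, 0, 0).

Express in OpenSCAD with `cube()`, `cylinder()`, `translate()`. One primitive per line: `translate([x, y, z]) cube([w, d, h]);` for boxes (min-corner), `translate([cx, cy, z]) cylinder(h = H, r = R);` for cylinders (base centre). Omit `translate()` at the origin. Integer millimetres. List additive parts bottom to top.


cube([240, 240, 100]);
translate([120, 120, 100]) cylinder(h = 80, r = 100);
translate([120, 120, 180]) cylinder(h = 100, r = 80);
translate([80, 80, 280]) cube([80, 80, 80]);
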